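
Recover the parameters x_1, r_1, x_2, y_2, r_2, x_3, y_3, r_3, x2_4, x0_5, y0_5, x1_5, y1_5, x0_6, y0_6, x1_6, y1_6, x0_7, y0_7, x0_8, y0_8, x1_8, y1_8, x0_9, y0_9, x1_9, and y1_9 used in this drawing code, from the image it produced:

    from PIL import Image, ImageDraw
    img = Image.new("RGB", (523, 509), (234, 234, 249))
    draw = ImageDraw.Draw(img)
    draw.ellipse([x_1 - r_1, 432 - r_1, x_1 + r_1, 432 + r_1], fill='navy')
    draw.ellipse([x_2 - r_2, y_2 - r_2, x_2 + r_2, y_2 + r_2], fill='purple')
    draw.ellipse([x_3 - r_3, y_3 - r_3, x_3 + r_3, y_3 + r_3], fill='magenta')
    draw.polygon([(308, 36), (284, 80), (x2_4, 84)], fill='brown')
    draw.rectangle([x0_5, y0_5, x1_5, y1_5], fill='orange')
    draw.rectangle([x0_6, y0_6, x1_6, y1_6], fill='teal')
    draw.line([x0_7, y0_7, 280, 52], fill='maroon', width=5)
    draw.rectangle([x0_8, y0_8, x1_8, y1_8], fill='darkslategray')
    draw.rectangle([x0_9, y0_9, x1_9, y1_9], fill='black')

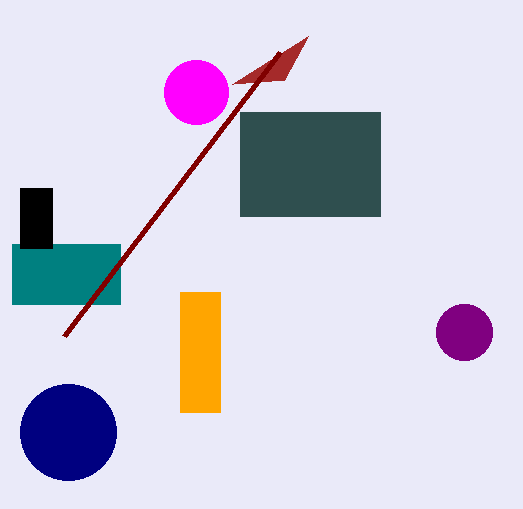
x_1 = 68, r_1 = 48, x_2 = 464, y_2 = 332, r_2 = 28, x_3 = 196, y_3 = 92, r_3 = 32, x2_4 = 232, x0_5 = 180, y0_5 = 292, x1_5 = 220, y1_5 = 412, x0_6 = 12, y0_6 = 244, x1_6 = 120, y1_6 = 304, x0_7 = 64, y0_7 = 336, x0_8 = 240, y0_8 = 112, x1_8 = 380, y1_8 = 216, x0_9 = 20, y0_9 = 188, x1_9 = 52, y1_9 = 248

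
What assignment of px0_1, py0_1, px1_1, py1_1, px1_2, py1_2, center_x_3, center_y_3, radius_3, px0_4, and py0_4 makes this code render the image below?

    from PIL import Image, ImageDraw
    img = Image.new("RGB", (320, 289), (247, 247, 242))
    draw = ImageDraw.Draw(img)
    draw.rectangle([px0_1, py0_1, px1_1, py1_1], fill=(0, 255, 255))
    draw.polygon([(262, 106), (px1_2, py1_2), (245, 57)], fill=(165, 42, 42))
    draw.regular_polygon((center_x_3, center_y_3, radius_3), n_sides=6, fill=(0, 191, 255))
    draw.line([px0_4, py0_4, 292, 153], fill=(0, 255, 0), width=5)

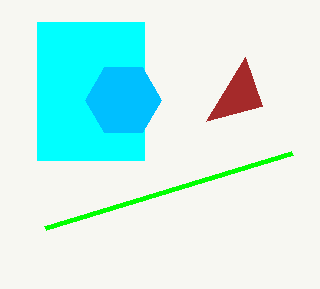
px0_1 = 37; py0_1 = 22; px1_1 = 144; py1_1 = 160; px1_2 = 206; py1_2 = 121; center_x_3 = 123; center_y_3 = 100; radius_3 = 38; px0_4 = 45; py0_4 = 228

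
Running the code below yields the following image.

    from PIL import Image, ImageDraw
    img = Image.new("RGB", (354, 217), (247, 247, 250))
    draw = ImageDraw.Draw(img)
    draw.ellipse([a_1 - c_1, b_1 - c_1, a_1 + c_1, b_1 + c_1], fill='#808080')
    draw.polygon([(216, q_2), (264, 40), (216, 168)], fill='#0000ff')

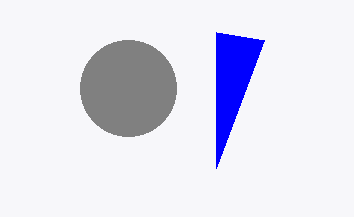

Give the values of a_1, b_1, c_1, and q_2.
a_1 = 128; b_1 = 88; c_1 = 48; q_2 = 32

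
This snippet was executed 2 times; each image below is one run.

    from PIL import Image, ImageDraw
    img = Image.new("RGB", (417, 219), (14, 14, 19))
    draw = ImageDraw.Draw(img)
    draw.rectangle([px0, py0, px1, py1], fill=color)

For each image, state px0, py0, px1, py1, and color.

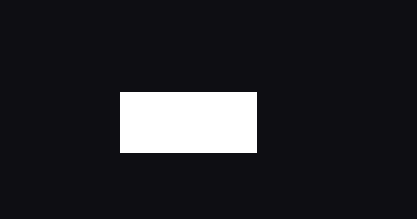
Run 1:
px0 = 120, py0 = 92, px1 = 256, py1 = 152, color = 'white'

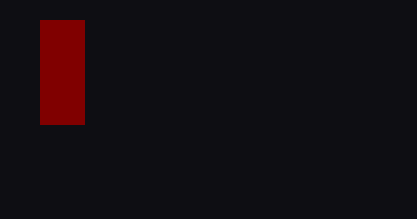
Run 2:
px0 = 40
py0 = 20
px1 = 84
py1 = 124
color = 'maroon'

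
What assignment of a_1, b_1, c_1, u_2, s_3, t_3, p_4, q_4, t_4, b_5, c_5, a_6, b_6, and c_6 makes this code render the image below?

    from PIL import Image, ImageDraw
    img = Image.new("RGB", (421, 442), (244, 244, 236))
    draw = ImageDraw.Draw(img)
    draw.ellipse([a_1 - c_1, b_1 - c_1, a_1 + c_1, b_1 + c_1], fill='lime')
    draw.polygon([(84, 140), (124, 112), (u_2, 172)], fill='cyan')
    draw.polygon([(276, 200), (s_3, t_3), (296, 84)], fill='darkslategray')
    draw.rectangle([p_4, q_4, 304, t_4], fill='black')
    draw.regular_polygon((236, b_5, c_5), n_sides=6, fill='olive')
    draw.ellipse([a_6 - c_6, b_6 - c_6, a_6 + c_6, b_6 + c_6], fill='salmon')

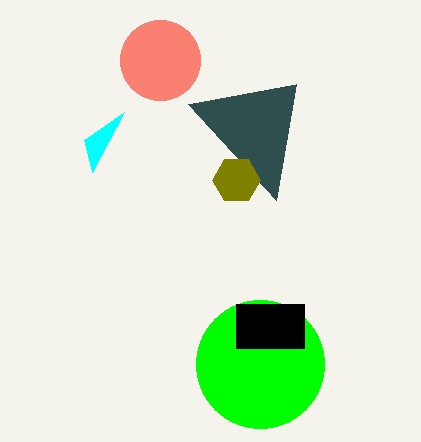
a_1 = 260; b_1 = 364; c_1 = 64; u_2 = 92; s_3 = 188; t_3 = 104; p_4 = 236; q_4 = 304; t_4 = 348; b_5 = 180; c_5 = 24; a_6 = 160; b_6 = 60; c_6 = 40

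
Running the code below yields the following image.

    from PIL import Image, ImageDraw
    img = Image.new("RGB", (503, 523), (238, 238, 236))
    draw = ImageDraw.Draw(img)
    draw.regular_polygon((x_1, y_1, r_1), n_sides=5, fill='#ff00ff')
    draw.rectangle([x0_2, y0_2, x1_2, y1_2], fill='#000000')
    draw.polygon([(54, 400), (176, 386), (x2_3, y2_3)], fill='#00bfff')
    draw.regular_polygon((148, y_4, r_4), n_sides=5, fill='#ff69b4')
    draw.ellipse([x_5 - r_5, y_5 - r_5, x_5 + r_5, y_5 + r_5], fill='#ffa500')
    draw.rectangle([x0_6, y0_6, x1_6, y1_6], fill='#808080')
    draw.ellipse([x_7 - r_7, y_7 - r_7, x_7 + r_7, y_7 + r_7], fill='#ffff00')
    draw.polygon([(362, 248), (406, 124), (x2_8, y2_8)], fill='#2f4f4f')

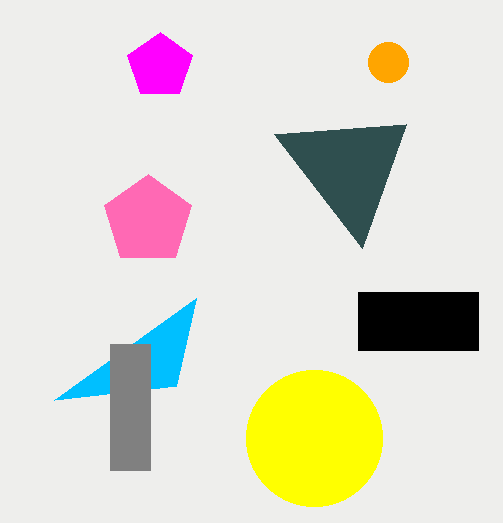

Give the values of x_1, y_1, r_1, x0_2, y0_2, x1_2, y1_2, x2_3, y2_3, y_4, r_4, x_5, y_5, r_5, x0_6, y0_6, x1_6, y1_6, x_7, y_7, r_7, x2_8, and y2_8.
x_1 = 160; y_1 = 66; r_1 = 34; x0_2 = 358; y0_2 = 292; x1_2 = 478; y1_2 = 350; x2_3 = 196; y2_3 = 298; y_4 = 220; r_4 = 46; x_5 = 388; y_5 = 62; r_5 = 20; x0_6 = 110; y0_6 = 344; x1_6 = 150; y1_6 = 470; x_7 = 314; y_7 = 438; r_7 = 68; x2_8 = 274; y2_8 = 134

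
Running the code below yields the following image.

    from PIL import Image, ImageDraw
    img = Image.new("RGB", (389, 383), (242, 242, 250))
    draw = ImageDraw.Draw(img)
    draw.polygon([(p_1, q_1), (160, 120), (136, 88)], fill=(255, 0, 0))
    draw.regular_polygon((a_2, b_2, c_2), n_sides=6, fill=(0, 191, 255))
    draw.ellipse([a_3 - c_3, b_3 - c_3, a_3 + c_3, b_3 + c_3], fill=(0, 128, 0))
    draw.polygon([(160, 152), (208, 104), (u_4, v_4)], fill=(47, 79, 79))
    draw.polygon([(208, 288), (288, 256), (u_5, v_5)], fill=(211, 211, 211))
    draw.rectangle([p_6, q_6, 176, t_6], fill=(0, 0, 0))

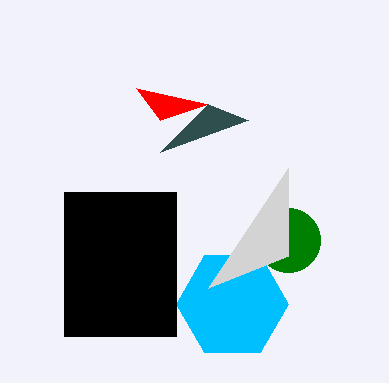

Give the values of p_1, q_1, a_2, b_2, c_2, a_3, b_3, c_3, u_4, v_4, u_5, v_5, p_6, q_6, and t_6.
p_1 = 208; q_1 = 104; a_2 = 232; b_2 = 304; c_2 = 56; a_3 = 288; b_3 = 240; c_3 = 32; u_4 = 248; v_4 = 120; u_5 = 288; v_5 = 168; p_6 = 64; q_6 = 192; t_6 = 336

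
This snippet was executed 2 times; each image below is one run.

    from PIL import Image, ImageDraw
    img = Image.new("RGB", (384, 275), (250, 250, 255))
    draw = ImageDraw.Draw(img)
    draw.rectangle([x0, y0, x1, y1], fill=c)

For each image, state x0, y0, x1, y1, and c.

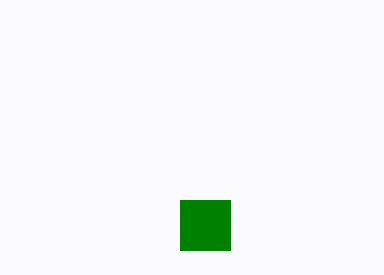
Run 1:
x0 = 180; y0 = 200; x1 = 230; y1 = 250; c = 'green'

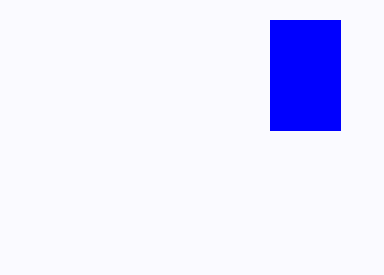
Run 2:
x0 = 270
y0 = 20
x1 = 340
y1 = 130
c = 'blue'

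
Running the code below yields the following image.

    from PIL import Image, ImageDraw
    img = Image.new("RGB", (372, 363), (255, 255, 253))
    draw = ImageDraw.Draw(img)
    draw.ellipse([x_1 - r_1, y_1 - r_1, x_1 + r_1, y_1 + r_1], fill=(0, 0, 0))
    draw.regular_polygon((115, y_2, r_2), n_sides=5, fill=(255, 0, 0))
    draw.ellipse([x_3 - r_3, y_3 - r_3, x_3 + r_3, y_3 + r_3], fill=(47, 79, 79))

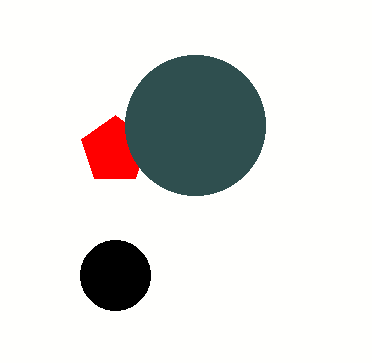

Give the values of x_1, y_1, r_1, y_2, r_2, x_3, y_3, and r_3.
x_1 = 115; y_1 = 275; r_1 = 35; y_2 = 150; r_2 = 35; x_3 = 195; y_3 = 125; r_3 = 70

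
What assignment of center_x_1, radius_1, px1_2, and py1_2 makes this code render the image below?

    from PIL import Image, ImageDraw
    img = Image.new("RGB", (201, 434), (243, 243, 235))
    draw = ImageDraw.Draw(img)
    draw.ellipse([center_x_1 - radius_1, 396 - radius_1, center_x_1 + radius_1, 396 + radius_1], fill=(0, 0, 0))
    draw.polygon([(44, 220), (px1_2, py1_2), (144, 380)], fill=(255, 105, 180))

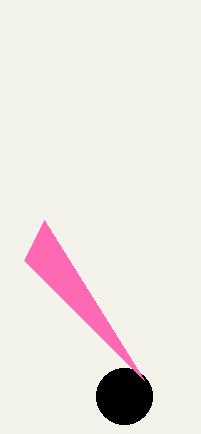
center_x_1 = 124, radius_1 = 28, px1_2 = 24, py1_2 = 260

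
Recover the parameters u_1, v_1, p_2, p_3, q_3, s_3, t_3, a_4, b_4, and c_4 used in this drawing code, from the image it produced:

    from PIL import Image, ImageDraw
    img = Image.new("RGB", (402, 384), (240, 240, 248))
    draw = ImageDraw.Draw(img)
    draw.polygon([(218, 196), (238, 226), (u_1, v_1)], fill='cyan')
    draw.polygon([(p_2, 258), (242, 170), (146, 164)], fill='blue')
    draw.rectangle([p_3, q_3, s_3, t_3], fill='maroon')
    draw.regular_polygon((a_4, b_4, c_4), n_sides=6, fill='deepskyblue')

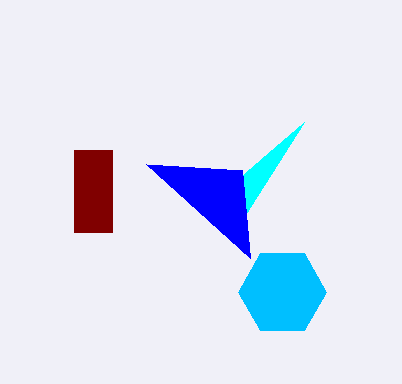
u_1 = 304; v_1 = 122; p_2 = 250; p_3 = 74; q_3 = 150; s_3 = 112; t_3 = 232; a_4 = 282; b_4 = 292; c_4 = 44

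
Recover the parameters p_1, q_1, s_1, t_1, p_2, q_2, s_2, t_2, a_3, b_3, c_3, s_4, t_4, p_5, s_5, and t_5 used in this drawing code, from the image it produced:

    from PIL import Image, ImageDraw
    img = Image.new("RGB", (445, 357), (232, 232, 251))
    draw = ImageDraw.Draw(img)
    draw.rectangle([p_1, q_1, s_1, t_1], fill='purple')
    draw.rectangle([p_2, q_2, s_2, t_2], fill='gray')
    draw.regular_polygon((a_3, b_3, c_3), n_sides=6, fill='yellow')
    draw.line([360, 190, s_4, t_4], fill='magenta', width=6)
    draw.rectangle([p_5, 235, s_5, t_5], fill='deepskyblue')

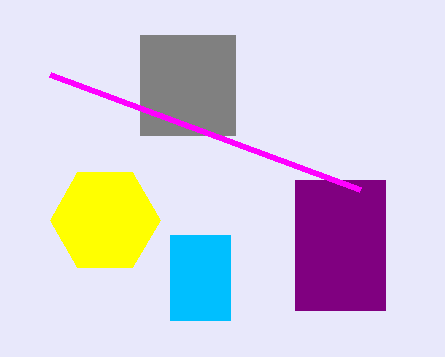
p_1 = 295
q_1 = 180
s_1 = 385
t_1 = 310
p_2 = 140
q_2 = 35
s_2 = 235
t_2 = 135
a_3 = 105
b_3 = 220
c_3 = 55
s_4 = 50
t_4 = 75
p_5 = 170
s_5 = 230
t_5 = 320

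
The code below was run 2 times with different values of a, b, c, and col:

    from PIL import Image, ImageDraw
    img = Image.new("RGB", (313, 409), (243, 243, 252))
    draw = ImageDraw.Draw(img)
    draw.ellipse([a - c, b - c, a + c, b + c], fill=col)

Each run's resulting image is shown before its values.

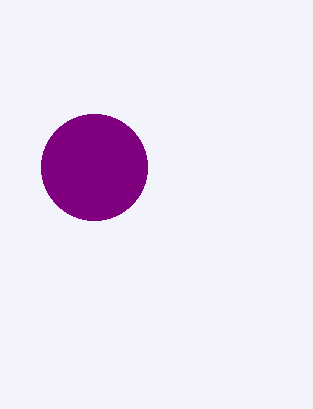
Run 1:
a = 94; b = 167; c = 53; col = 'purple'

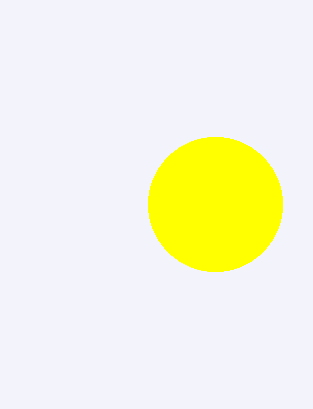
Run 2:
a = 215; b = 204; c = 67; col = 'yellow'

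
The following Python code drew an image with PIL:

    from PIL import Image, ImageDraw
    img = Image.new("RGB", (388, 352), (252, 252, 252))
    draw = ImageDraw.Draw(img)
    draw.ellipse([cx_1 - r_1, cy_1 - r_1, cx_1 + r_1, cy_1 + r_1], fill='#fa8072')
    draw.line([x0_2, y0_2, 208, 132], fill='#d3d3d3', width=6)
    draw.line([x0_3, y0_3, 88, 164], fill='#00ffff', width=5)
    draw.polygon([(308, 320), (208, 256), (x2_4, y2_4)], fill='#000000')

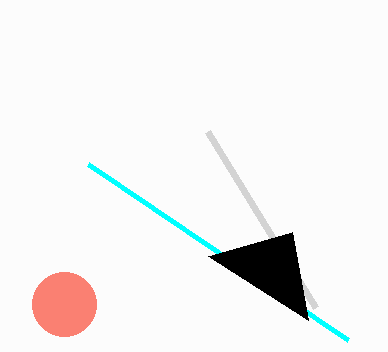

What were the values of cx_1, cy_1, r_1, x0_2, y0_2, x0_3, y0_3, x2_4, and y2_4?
cx_1 = 64; cy_1 = 304; r_1 = 32; x0_2 = 316; y0_2 = 308; x0_3 = 348; y0_3 = 340; x2_4 = 292; y2_4 = 232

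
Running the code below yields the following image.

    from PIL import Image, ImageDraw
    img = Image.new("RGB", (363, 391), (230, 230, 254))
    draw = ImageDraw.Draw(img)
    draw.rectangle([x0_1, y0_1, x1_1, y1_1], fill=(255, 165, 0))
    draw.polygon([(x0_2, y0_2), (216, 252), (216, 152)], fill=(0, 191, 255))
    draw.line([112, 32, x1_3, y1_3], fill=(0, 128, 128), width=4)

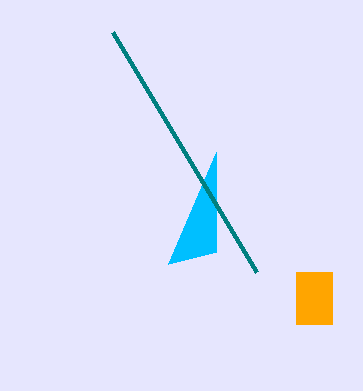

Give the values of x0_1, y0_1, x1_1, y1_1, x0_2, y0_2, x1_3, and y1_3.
x0_1 = 296, y0_1 = 272, x1_1 = 332, y1_1 = 324, x0_2 = 168, y0_2 = 264, x1_3 = 256, y1_3 = 272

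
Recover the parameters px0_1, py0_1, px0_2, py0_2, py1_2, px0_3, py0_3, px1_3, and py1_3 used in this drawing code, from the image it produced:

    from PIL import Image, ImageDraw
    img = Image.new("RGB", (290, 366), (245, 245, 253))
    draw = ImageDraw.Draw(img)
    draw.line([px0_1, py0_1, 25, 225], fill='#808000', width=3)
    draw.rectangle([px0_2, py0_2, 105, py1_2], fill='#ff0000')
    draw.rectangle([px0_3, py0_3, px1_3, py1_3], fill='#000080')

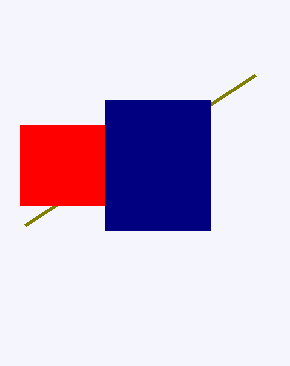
px0_1 = 255; py0_1 = 75; px0_2 = 20; py0_2 = 125; py1_2 = 205; px0_3 = 105; py0_3 = 100; px1_3 = 210; py1_3 = 230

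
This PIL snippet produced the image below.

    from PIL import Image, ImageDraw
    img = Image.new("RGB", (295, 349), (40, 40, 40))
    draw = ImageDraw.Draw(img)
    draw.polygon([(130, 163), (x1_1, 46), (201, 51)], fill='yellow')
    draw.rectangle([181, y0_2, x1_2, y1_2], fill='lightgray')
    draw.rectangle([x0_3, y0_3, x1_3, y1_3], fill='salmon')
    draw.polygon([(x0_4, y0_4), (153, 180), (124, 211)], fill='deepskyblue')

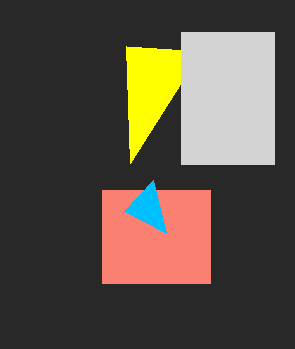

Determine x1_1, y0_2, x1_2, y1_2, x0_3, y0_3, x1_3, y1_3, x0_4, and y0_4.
x1_1 = 126; y0_2 = 32; x1_2 = 274; y1_2 = 164; x0_3 = 102; y0_3 = 190; x1_3 = 210; y1_3 = 283; x0_4 = 166; y0_4 = 233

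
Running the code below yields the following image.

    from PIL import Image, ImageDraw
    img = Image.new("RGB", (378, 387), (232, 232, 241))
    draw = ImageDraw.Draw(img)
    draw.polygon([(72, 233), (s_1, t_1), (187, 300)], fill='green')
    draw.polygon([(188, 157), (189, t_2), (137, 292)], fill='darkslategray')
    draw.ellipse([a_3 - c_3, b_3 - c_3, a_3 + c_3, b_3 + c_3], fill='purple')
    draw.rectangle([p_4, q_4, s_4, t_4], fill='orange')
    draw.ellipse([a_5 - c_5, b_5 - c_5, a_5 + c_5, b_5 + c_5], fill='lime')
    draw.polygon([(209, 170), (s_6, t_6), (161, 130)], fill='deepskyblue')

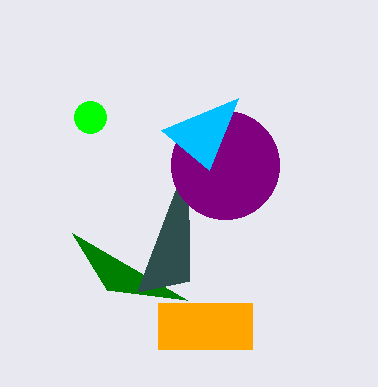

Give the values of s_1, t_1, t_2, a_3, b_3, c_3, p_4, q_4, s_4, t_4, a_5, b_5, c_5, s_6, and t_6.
s_1 = 107, t_1 = 290, t_2 = 281, a_3 = 225, b_3 = 165, c_3 = 54, p_4 = 158, q_4 = 303, s_4 = 252, t_4 = 349, a_5 = 90, b_5 = 117, c_5 = 16, s_6 = 238, t_6 = 98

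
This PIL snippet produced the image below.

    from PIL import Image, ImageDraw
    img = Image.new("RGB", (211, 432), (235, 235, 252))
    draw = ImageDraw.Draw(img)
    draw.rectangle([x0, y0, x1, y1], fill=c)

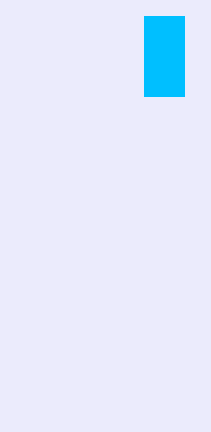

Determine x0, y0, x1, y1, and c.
x0 = 144
y0 = 16
x1 = 184
y1 = 96
c = 'deepskyblue'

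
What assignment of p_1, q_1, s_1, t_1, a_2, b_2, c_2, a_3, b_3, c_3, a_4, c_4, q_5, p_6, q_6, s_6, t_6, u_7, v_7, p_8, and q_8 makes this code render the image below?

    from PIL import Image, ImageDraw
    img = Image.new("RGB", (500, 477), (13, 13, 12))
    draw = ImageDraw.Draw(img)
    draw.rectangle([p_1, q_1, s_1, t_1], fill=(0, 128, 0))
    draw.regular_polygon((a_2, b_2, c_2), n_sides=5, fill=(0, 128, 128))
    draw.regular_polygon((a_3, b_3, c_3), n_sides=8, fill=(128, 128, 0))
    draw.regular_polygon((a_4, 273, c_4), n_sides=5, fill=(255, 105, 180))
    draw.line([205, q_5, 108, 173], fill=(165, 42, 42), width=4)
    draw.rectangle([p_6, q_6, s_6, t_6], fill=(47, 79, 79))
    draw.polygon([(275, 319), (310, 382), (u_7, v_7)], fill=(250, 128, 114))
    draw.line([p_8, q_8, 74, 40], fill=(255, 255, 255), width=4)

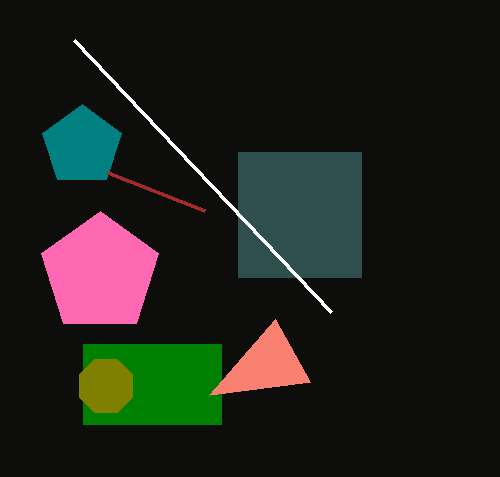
p_1 = 83
q_1 = 344
s_1 = 221
t_1 = 424
a_2 = 82
b_2 = 146
c_2 = 42
a_3 = 106
b_3 = 386
c_3 = 29
a_4 = 100
c_4 = 62
q_5 = 211
p_6 = 238
q_6 = 152
s_6 = 361
t_6 = 277
u_7 = 209
v_7 = 395
p_8 = 331
q_8 = 312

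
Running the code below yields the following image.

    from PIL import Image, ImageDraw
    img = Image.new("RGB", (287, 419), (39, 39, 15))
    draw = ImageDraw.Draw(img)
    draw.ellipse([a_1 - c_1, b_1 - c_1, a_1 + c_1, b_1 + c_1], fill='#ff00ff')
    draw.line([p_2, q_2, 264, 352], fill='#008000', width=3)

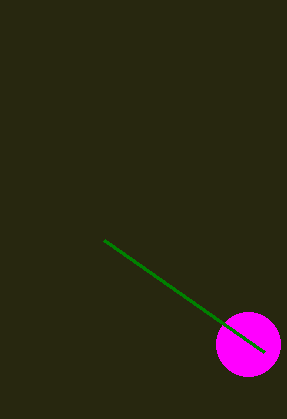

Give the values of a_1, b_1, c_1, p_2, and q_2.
a_1 = 248
b_1 = 344
c_1 = 32
p_2 = 104
q_2 = 240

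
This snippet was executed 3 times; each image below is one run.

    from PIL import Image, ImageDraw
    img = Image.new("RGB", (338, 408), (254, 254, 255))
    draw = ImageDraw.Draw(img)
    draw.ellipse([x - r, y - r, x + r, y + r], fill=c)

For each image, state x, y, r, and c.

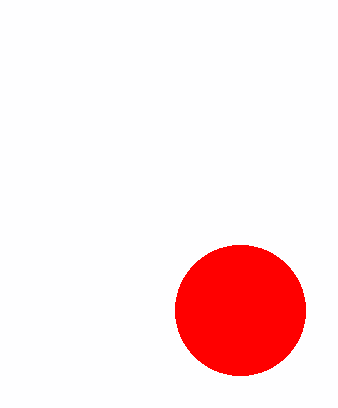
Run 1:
x = 240, y = 310, r = 65, c = 'red'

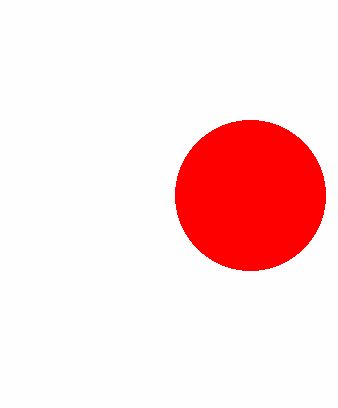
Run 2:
x = 250, y = 195, r = 75, c = 'red'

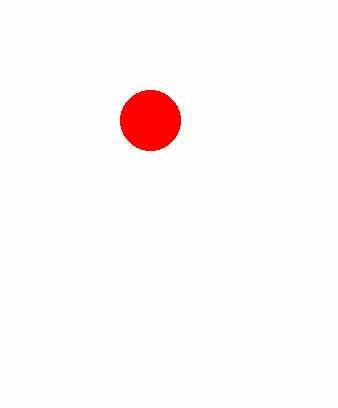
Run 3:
x = 150, y = 120, r = 30, c = 'red'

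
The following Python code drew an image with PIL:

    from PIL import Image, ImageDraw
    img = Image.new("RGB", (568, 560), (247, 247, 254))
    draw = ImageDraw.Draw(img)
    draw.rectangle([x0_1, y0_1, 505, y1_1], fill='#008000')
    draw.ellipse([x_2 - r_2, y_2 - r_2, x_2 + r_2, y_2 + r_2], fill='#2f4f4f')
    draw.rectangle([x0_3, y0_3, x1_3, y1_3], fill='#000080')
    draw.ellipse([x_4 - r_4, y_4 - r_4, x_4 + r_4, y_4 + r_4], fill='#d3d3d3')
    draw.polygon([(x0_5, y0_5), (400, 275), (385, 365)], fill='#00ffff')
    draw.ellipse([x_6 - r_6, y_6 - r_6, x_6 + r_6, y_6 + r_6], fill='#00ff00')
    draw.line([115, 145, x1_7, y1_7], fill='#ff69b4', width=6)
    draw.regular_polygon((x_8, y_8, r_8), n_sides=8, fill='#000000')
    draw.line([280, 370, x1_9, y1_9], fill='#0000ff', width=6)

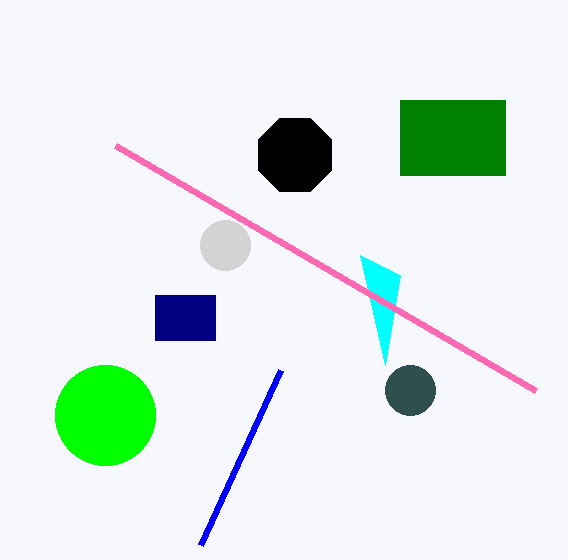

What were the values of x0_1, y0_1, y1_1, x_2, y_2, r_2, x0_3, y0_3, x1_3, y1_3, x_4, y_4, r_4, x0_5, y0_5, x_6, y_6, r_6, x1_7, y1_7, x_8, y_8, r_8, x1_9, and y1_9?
x0_1 = 400; y0_1 = 100; y1_1 = 175; x_2 = 410; y_2 = 390; r_2 = 25; x0_3 = 155; y0_3 = 295; x1_3 = 215; y1_3 = 340; x_4 = 225; y_4 = 245; r_4 = 25; x0_5 = 360; y0_5 = 255; x_6 = 105; y_6 = 415; r_6 = 50; x1_7 = 535; y1_7 = 390; x_8 = 295; y_8 = 155; r_8 = 40; x1_9 = 200; y1_9 = 545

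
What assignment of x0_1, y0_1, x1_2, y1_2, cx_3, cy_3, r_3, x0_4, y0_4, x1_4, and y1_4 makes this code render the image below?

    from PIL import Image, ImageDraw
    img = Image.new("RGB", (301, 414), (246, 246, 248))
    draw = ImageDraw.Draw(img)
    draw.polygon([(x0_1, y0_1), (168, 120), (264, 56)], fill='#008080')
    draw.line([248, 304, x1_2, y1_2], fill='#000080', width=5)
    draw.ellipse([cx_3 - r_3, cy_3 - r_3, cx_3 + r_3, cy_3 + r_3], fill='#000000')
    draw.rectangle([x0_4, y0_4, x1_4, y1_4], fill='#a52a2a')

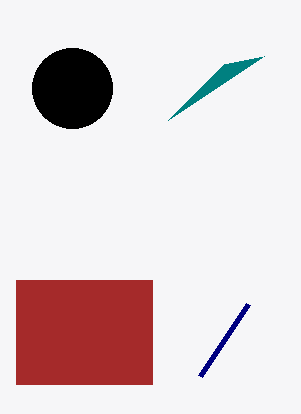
x0_1 = 224; y0_1 = 64; x1_2 = 200; y1_2 = 376; cx_3 = 72; cy_3 = 88; r_3 = 40; x0_4 = 16; y0_4 = 280; x1_4 = 152; y1_4 = 384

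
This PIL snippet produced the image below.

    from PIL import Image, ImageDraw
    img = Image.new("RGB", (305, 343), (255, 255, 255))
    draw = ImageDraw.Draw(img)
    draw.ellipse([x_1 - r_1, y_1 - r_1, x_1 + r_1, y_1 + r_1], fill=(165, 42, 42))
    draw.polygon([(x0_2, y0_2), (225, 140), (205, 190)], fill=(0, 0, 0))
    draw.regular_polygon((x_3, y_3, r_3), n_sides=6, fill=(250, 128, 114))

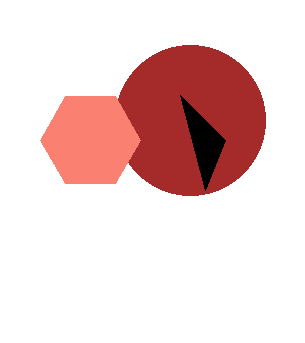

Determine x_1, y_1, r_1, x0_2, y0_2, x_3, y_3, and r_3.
x_1 = 190; y_1 = 120; r_1 = 75; x0_2 = 180; y0_2 = 95; x_3 = 90; y_3 = 140; r_3 = 50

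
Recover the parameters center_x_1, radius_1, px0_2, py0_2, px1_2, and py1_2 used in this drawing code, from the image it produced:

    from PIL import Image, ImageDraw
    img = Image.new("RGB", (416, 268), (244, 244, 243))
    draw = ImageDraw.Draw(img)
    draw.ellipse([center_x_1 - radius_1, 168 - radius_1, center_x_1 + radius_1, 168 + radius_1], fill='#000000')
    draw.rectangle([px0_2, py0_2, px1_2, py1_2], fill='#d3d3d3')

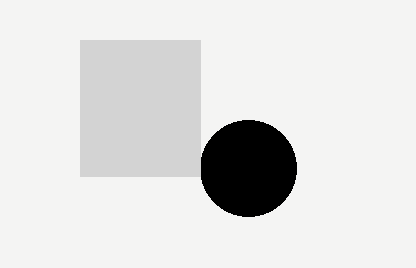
center_x_1 = 248
radius_1 = 48
px0_2 = 80
py0_2 = 40
px1_2 = 200
py1_2 = 176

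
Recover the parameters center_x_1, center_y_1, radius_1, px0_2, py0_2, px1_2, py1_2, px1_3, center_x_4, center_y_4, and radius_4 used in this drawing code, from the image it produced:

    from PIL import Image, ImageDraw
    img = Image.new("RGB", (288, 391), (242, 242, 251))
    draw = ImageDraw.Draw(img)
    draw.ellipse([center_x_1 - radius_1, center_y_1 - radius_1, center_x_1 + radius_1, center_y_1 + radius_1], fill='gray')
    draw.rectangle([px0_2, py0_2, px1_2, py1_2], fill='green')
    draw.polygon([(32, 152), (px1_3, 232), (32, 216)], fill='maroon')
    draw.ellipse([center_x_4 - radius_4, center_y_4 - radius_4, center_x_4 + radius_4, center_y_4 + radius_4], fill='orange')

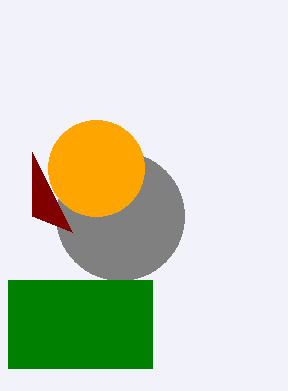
center_x_1 = 120; center_y_1 = 216; radius_1 = 64; px0_2 = 8; py0_2 = 280; px1_2 = 152; py1_2 = 368; px1_3 = 72; center_x_4 = 96; center_y_4 = 168; radius_4 = 48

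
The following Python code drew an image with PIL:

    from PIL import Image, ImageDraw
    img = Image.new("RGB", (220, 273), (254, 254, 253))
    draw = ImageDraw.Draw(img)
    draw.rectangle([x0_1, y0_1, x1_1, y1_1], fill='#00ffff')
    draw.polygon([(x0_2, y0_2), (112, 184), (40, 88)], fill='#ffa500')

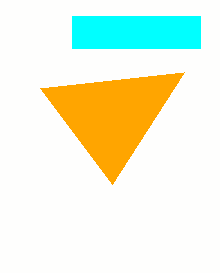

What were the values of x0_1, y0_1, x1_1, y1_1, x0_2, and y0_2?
x0_1 = 72
y0_1 = 16
x1_1 = 200
y1_1 = 48
x0_2 = 184
y0_2 = 72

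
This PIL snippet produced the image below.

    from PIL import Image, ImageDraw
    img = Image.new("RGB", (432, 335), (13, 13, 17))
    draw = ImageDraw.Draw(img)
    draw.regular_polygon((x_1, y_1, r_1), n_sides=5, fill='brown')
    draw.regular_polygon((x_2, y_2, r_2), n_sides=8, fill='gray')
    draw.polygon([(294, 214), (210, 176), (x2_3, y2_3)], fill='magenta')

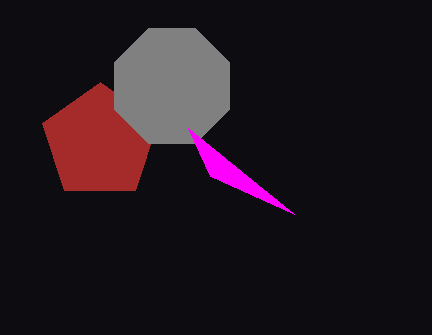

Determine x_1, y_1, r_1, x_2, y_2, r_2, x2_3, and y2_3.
x_1 = 100; y_1 = 142; r_1 = 60; x_2 = 172; y_2 = 86; r_2 = 62; x2_3 = 188; y2_3 = 128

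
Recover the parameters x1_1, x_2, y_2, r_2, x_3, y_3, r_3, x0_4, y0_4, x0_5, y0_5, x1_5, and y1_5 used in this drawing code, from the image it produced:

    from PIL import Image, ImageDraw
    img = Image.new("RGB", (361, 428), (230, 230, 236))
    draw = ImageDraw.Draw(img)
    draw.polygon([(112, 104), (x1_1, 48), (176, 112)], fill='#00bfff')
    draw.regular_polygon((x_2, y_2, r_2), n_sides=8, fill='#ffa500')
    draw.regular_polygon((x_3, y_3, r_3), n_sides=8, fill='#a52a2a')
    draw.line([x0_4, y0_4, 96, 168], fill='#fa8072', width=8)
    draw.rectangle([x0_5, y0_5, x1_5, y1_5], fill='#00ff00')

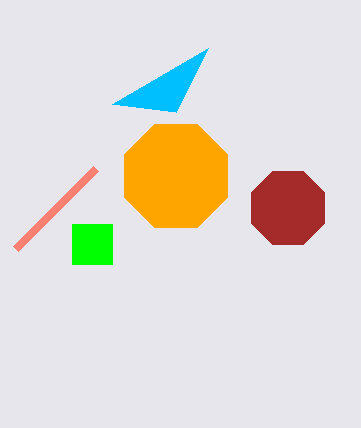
x1_1 = 208; x_2 = 176; y_2 = 176; r_2 = 56; x_3 = 288; y_3 = 208; r_3 = 40; x0_4 = 16; y0_4 = 248; x0_5 = 72; y0_5 = 224; x1_5 = 112; y1_5 = 264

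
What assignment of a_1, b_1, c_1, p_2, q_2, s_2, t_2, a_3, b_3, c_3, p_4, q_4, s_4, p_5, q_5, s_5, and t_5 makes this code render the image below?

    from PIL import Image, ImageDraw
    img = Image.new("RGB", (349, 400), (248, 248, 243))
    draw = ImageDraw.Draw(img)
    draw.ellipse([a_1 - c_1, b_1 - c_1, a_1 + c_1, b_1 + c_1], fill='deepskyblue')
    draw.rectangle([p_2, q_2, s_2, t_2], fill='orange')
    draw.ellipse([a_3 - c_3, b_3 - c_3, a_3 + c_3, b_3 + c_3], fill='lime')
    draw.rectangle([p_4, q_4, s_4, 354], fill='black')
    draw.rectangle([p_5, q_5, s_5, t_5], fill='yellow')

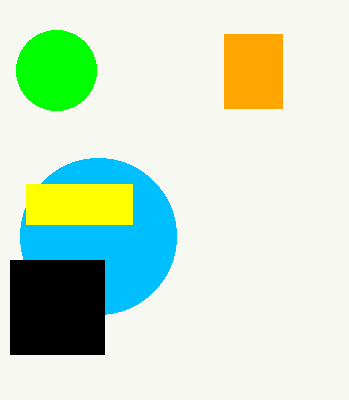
a_1 = 98; b_1 = 236; c_1 = 78; p_2 = 224; q_2 = 34; s_2 = 282; t_2 = 108; a_3 = 56; b_3 = 70; c_3 = 40; p_4 = 10; q_4 = 260; s_4 = 104; p_5 = 26; q_5 = 184; s_5 = 132; t_5 = 224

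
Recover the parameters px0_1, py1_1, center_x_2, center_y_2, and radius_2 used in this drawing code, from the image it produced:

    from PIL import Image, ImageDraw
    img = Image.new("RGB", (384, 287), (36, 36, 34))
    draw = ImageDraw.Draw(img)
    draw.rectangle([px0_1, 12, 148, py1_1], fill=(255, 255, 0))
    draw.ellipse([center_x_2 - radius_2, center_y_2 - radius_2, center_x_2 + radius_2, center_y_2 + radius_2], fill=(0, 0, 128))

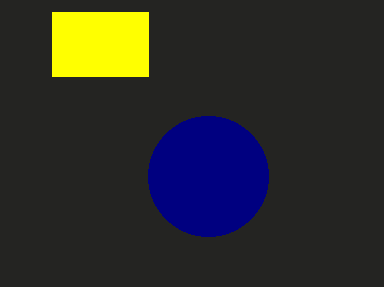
px0_1 = 52
py1_1 = 76
center_x_2 = 208
center_y_2 = 176
radius_2 = 60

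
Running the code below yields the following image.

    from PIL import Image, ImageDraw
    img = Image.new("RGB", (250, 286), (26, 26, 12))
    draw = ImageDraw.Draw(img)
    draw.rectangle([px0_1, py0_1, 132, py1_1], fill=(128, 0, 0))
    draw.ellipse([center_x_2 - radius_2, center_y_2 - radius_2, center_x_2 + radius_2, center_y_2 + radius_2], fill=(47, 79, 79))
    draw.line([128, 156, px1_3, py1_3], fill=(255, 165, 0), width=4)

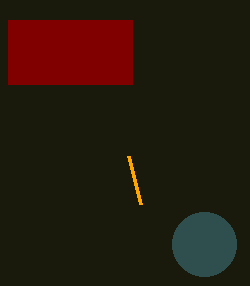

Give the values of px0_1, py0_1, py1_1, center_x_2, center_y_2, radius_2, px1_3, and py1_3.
px0_1 = 8, py0_1 = 20, py1_1 = 84, center_x_2 = 204, center_y_2 = 244, radius_2 = 32, px1_3 = 140, py1_3 = 204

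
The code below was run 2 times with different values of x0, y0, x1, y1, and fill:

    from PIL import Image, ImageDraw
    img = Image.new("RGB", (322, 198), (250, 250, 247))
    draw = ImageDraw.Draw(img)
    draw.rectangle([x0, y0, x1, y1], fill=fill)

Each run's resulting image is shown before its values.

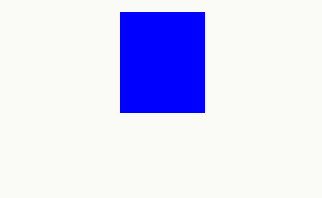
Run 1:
x0 = 120
y0 = 12
x1 = 204
y1 = 112
fill = 'blue'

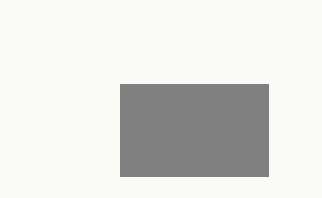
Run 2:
x0 = 120
y0 = 84
x1 = 268
y1 = 176
fill = 'gray'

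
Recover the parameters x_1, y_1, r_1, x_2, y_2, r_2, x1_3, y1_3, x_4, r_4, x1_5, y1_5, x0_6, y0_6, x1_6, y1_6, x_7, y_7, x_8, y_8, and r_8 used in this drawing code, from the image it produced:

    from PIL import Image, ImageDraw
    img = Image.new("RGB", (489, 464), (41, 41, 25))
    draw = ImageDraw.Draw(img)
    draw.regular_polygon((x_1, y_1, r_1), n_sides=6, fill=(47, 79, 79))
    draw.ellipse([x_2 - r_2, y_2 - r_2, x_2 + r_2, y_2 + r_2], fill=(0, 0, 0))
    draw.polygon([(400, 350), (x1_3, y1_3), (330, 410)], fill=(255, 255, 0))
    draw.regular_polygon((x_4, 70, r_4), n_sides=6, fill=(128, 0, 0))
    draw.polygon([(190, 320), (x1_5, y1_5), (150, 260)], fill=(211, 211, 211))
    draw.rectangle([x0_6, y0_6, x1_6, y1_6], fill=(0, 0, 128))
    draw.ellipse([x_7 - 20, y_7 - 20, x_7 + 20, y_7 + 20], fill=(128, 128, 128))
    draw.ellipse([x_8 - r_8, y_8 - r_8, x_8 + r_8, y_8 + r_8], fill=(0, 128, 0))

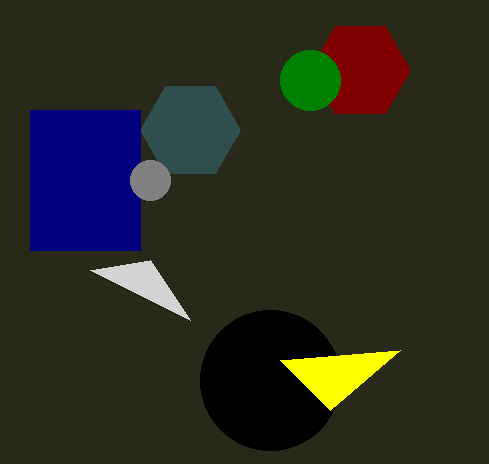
x_1 = 190; y_1 = 130; r_1 = 50; x_2 = 270; y_2 = 380; r_2 = 70; x1_3 = 280; y1_3 = 360; x_4 = 360; r_4 = 50; x1_5 = 90; y1_5 = 270; x0_6 = 30; y0_6 = 110; x1_6 = 140; y1_6 = 250; x_7 = 150; y_7 = 180; x_8 = 310; y_8 = 80; r_8 = 30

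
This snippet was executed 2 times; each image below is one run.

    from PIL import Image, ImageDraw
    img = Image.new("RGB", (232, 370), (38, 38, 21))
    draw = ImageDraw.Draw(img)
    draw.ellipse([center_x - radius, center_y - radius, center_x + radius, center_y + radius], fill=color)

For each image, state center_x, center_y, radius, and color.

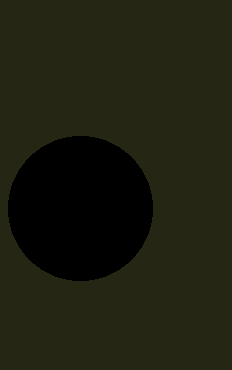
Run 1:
center_x = 80, center_y = 208, radius = 72, color = 'black'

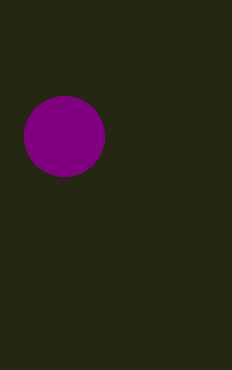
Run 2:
center_x = 64, center_y = 136, radius = 40, color = 'purple'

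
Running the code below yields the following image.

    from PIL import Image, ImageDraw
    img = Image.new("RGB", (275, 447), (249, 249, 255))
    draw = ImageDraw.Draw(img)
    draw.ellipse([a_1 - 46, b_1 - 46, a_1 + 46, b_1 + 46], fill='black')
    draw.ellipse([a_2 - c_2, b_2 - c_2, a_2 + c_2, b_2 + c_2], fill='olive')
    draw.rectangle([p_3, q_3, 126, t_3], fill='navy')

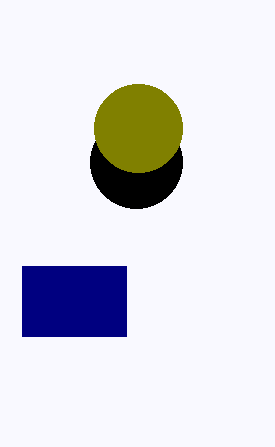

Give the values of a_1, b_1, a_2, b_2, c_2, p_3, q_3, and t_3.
a_1 = 136
b_1 = 162
a_2 = 138
b_2 = 128
c_2 = 44
p_3 = 22
q_3 = 266
t_3 = 336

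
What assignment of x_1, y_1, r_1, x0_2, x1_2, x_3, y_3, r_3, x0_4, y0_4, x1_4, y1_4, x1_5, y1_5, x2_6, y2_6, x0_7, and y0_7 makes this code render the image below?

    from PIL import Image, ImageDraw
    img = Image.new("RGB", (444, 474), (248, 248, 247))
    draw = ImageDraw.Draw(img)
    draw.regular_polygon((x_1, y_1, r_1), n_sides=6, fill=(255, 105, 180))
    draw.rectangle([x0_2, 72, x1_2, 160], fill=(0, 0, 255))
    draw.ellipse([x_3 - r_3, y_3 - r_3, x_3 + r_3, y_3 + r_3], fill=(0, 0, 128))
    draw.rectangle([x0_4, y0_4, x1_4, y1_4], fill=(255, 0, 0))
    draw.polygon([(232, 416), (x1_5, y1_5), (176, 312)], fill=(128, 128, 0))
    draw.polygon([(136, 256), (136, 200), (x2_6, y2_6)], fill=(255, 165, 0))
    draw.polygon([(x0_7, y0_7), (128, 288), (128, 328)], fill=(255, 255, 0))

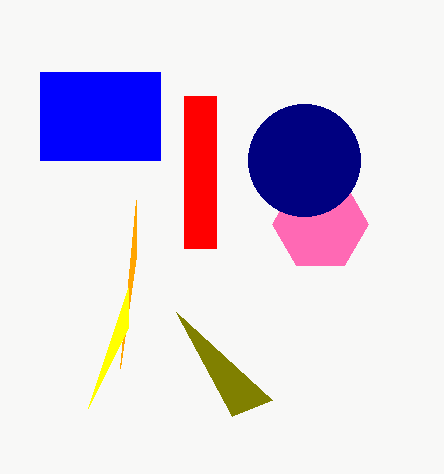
x_1 = 320, y_1 = 224, r_1 = 48, x0_2 = 40, x1_2 = 160, x_3 = 304, y_3 = 160, r_3 = 56, x0_4 = 184, y0_4 = 96, x1_4 = 216, y1_4 = 248, x1_5 = 272, y1_5 = 400, x2_6 = 120, y2_6 = 368, x0_7 = 88, y0_7 = 408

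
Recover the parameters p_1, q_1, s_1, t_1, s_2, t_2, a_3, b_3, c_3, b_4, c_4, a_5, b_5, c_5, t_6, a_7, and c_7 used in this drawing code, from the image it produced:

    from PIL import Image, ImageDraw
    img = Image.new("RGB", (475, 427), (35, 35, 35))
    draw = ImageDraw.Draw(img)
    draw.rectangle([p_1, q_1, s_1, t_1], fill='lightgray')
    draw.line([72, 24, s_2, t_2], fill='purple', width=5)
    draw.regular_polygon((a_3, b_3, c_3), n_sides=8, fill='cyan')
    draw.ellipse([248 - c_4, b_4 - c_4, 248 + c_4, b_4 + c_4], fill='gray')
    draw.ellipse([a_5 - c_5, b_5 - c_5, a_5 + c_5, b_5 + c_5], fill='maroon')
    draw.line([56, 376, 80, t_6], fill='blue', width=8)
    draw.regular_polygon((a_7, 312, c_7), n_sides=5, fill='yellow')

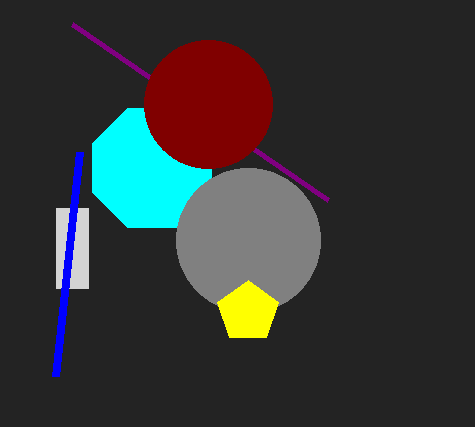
p_1 = 56, q_1 = 208, s_1 = 88, t_1 = 288, s_2 = 328, t_2 = 200, a_3 = 152, b_3 = 168, c_3 = 64, b_4 = 240, c_4 = 72, a_5 = 208, b_5 = 104, c_5 = 64, t_6 = 152, a_7 = 248, c_7 = 32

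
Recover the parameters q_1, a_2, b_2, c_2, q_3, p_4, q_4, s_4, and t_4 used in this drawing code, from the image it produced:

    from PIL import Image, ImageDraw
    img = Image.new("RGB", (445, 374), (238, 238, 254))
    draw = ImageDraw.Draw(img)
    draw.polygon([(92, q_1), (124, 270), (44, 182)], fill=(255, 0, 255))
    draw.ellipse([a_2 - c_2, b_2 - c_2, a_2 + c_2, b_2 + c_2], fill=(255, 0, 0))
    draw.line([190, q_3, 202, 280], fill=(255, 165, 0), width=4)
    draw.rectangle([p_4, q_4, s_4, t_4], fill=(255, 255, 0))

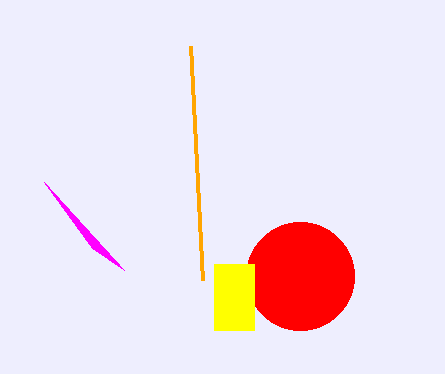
q_1 = 248; a_2 = 300; b_2 = 276; c_2 = 54; q_3 = 46; p_4 = 214; q_4 = 264; s_4 = 254; t_4 = 330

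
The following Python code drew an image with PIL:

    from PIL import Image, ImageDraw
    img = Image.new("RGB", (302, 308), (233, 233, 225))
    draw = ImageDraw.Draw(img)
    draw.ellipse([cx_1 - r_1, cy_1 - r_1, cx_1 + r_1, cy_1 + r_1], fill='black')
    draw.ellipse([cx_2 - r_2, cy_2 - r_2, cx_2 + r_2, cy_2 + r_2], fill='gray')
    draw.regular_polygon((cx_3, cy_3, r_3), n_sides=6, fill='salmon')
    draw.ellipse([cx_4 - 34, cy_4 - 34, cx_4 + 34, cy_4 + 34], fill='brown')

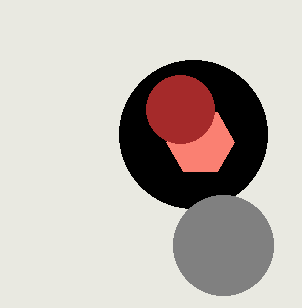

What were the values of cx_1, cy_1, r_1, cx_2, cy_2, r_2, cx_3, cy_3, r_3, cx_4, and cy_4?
cx_1 = 193; cy_1 = 134; r_1 = 74; cx_2 = 223; cy_2 = 245; r_2 = 50; cx_3 = 200; cy_3 = 142; r_3 = 34; cx_4 = 180; cy_4 = 109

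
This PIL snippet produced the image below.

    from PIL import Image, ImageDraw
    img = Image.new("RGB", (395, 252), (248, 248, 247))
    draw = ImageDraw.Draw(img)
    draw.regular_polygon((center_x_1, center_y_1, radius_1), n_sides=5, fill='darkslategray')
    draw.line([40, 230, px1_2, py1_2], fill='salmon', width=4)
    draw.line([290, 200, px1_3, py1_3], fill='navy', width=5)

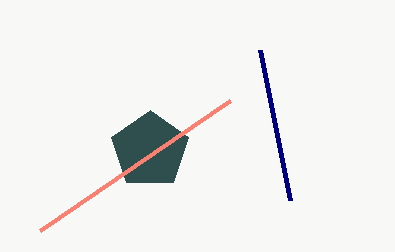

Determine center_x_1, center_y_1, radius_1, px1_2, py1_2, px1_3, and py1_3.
center_x_1 = 150, center_y_1 = 150, radius_1 = 40, px1_2 = 230, py1_2 = 100, px1_3 = 260, py1_3 = 50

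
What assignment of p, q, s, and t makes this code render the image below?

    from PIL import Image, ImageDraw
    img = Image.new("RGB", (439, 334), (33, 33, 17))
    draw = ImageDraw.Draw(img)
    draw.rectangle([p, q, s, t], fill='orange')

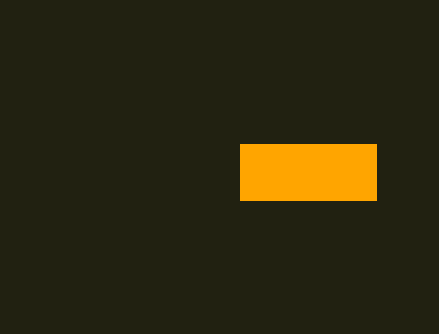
p = 240; q = 144; s = 376; t = 200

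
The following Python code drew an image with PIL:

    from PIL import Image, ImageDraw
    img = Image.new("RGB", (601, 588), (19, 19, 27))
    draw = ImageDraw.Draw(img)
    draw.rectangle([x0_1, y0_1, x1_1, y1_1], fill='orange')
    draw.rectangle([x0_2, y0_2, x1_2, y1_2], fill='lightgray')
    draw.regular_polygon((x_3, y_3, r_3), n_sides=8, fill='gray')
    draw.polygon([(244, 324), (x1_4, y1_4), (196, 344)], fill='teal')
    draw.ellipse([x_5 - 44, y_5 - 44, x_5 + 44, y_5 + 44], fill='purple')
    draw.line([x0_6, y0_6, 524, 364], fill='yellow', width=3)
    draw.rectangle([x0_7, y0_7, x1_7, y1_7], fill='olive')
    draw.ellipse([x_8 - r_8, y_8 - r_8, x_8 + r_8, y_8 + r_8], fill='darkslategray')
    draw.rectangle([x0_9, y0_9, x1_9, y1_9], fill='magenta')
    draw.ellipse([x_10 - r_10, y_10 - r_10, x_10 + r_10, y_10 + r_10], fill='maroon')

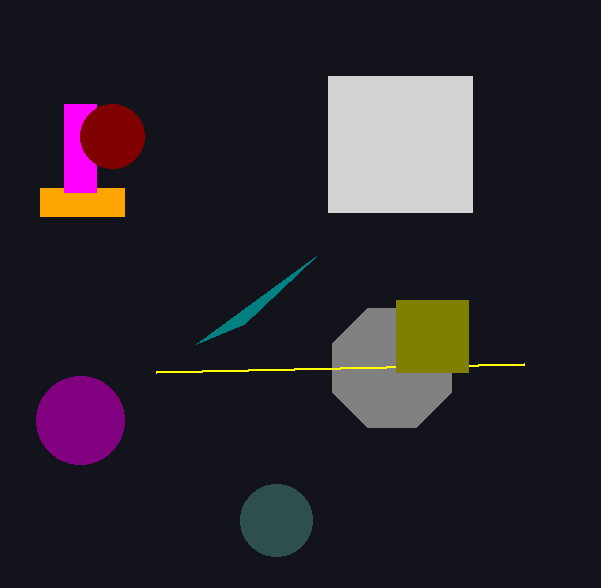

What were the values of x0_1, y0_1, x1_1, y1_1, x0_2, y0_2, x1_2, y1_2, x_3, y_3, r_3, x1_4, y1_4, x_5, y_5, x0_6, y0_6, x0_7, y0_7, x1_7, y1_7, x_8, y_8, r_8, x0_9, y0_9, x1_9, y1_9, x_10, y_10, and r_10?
x0_1 = 40
y0_1 = 188
x1_1 = 124
y1_1 = 216
x0_2 = 328
y0_2 = 76
x1_2 = 472
y1_2 = 212
x_3 = 392
y_3 = 368
r_3 = 64
x1_4 = 316
y1_4 = 256
x_5 = 80
y_5 = 420
x0_6 = 156
y0_6 = 372
x0_7 = 396
y0_7 = 300
x1_7 = 468
y1_7 = 372
x_8 = 276
y_8 = 520
r_8 = 36
x0_9 = 64
y0_9 = 104
x1_9 = 96
y1_9 = 192
x_10 = 112
y_10 = 136
r_10 = 32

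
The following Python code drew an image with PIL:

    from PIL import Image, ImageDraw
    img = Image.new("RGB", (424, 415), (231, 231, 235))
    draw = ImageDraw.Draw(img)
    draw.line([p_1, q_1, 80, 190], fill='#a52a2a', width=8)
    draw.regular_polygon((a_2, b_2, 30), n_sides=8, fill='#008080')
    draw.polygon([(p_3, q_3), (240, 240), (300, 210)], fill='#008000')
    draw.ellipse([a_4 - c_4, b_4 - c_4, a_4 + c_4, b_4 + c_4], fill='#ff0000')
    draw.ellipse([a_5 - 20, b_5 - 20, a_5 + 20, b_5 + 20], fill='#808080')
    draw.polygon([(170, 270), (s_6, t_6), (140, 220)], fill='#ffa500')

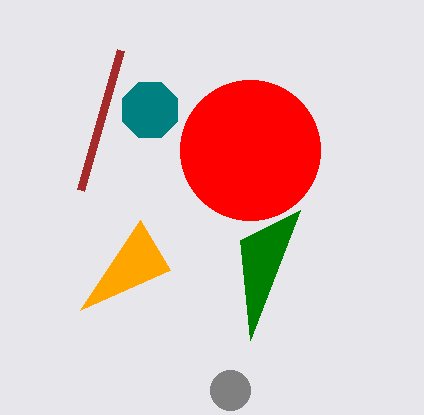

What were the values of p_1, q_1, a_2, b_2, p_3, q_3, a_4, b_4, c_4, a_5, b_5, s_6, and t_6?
p_1 = 120
q_1 = 50
a_2 = 150
b_2 = 110
p_3 = 250
q_3 = 340
a_4 = 250
b_4 = 150
c_4 = 70
a_5 = 230
b_5 = 390
s_6 = 80
t_6 = 310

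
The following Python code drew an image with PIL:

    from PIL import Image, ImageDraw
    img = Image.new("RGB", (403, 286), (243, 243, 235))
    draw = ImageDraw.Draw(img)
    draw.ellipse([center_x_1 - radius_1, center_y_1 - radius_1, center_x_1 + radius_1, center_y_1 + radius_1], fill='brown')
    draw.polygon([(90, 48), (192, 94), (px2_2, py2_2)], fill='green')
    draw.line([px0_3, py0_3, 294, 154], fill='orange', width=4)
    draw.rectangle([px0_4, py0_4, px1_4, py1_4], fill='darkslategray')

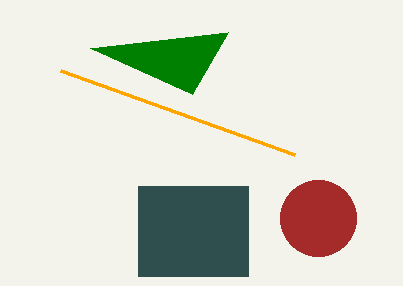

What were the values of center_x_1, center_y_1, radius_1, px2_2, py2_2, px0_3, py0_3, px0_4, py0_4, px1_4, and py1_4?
center_x_1 = 318
center_y_1 = 218
radius_1 = 38
px2_2 = 228
py2_2 = 32
px0_3 = 60
py0_3 = 70
px0_4 = 138
py0_4 = 186
px1_4 = 248
py1_4 = 276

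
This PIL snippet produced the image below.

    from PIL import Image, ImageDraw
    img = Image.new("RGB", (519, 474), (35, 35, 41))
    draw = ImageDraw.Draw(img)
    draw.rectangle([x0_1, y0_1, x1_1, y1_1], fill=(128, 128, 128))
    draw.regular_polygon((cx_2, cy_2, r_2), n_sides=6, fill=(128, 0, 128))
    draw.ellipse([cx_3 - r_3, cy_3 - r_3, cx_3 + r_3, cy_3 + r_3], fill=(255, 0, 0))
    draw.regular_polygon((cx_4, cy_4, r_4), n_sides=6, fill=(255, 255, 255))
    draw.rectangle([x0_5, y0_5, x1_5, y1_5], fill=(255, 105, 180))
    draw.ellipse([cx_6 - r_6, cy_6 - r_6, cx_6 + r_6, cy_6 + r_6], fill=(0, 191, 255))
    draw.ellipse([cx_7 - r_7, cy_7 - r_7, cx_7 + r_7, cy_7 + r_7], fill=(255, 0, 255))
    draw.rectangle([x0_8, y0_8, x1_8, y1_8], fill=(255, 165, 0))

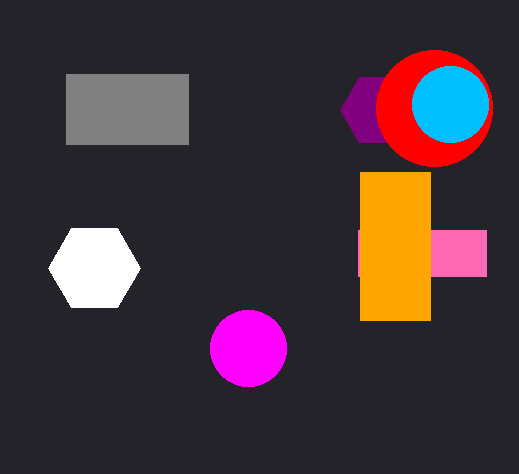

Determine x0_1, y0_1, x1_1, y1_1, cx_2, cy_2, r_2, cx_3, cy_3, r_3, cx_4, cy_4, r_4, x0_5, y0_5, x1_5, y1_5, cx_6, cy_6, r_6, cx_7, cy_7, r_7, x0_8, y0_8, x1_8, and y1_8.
x0_1 = 66, y0_1 = 74, x1_1 = 188, y1_1 = 144, cx_2 = 378, cy_2 = 110, r_2 = 38, cx_3 = 434, cy_3 = 108, r_3 = 58, cx_4 = 94, cy_4 = 268, r_4 = 46, x0_5 = 358, y0_5 = 230, x1_5 = 486, y1_5 = 276, cx_6 = 450, cy_6 = 104, r_6 = 38, cx_7 = 248, cy_7 = 348, r_7 = 38, x0_8 = 360, y0_8 = 172, x1_8 = 430, y1_8 = 320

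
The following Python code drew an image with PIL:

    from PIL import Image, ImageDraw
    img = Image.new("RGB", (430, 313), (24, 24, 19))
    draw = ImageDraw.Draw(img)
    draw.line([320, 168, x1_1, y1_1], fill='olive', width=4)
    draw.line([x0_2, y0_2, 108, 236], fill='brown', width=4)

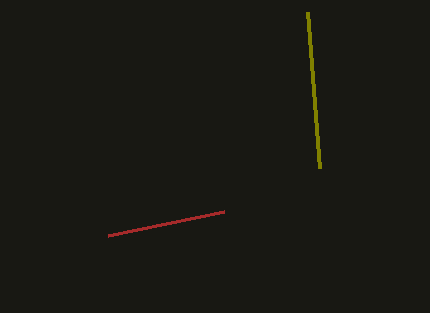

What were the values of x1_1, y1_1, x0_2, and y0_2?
x1_1 = 308, y1_1 = 12, x0_2 = 224, y0_2 = 212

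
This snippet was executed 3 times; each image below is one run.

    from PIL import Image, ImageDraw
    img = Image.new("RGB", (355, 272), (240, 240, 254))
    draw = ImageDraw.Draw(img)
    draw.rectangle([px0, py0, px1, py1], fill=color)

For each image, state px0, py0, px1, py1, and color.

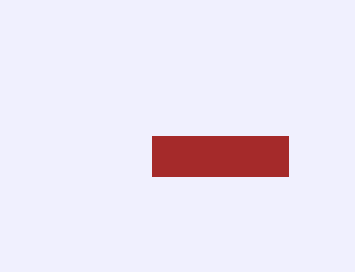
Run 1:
px0 = 152; py0 = 136; px1 = 288; py1 = 176; color = 'brown'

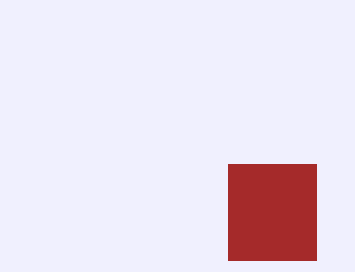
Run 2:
px0 = 228; py0 = 164; px1 = 316; py1 = 260; color = 'brown'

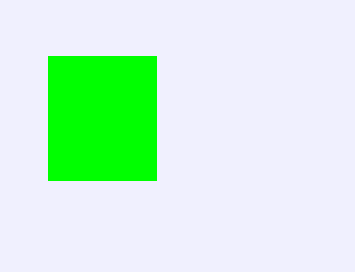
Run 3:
px0 = 48
py0 = 56
px1 = 156
py1 = 180
color = 'lime'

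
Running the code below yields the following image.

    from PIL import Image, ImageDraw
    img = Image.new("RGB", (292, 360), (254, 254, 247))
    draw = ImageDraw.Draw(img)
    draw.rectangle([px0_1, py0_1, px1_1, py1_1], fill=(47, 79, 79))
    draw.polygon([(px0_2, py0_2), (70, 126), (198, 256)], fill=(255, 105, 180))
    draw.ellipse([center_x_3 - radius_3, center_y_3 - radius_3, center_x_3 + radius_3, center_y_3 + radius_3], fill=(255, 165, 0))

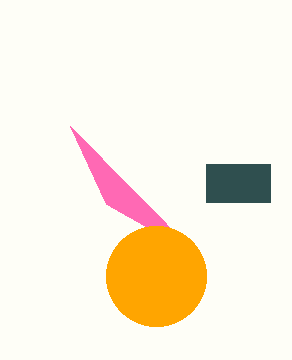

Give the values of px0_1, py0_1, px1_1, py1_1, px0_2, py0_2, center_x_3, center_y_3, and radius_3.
px0_1 = 206, py0_1 = 164, px1_1 = 270, py1_1 = 202, px0_2 = 106, py0_2 = 204, center_x_3 = 156, center_y_3 = 276, radius_3 = 50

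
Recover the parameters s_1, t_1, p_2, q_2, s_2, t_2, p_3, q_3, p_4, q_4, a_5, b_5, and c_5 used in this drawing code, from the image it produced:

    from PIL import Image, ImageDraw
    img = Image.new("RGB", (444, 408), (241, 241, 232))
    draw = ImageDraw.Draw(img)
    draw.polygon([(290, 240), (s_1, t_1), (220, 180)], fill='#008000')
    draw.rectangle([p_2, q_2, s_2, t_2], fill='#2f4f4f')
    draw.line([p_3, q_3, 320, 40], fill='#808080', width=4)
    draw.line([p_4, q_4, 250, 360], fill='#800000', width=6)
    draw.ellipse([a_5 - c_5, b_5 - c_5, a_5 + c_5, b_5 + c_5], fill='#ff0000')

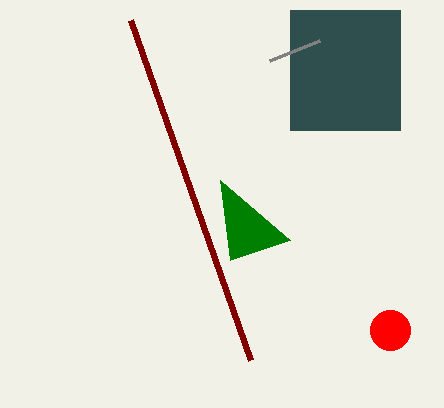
s_1 = 230, t_1 = 260, p_2 = 290, q_2 = 10, s_2 = 400, t_2 = 130, p_3 = 270, q_3 = 60, p_4 = 130, q_4 = 20, a_5 = 390, b_5 = 330, c_5 = 20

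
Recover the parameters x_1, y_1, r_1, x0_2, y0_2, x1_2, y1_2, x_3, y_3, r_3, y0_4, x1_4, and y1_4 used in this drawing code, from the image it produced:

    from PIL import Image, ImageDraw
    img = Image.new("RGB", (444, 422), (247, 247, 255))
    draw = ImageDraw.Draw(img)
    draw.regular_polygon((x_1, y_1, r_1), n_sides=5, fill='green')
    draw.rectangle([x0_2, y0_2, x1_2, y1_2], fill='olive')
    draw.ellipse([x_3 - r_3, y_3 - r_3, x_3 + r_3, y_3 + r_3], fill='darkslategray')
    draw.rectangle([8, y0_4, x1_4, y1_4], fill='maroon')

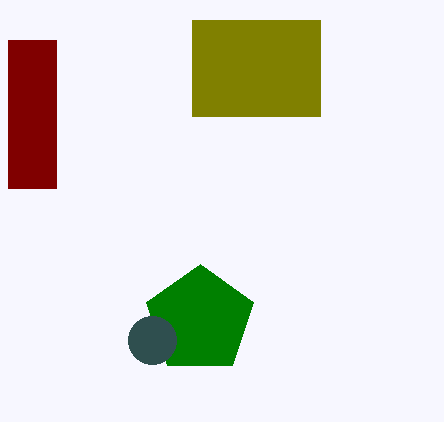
x_1 = 200, y_1 = 320, r_1 = 56, x0_2 = 192, y0_2 = 20, x1_2 = 320, y1_2 = 116, x_3 = 152, y_3 = 340, r_3 = 24, y0_4 = 40, x1_4 = 56, y1_4 = 188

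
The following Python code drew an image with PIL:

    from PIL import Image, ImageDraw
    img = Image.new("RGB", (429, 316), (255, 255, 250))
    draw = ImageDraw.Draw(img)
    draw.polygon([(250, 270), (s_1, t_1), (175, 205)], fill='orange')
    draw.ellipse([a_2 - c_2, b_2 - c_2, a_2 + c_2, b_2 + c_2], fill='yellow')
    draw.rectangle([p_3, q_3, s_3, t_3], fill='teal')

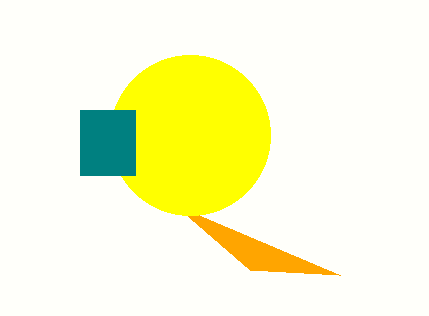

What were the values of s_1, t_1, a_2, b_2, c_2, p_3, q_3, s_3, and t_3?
s_1 = 340; t_1 = 275; a_2 = 190; b_2 = 135; c_2 = 80; p_3 = 80; q_3 = 110; s_3 = 135; t_3 = 175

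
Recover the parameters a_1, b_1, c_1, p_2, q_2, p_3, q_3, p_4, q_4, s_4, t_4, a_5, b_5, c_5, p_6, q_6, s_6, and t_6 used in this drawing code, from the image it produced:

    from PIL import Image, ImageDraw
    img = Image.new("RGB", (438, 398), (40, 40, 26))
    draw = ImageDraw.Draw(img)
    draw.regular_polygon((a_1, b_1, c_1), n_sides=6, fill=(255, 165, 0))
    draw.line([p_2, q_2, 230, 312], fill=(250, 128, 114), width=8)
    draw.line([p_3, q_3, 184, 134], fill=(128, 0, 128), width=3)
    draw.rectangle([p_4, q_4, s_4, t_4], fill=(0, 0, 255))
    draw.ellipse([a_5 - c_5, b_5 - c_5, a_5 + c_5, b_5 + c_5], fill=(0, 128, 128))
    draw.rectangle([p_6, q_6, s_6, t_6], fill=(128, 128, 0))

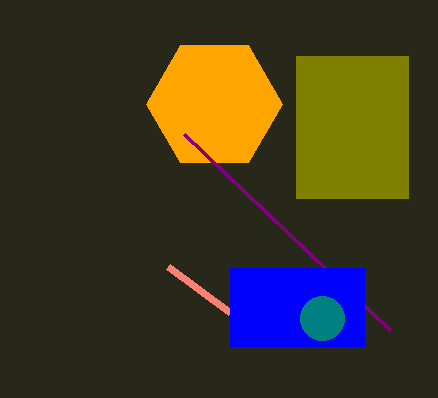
a_1 = 214; b_1 = 104; c_1 = 68; p_2 = 168; q_2 = 266; p_3 = 390; q_3 = 330; p_4 = 230; q_4 = 268; s_4 = 364; t_4 = 346; a_5 = 322; b_5 = 318; c_5 = 22; p_6 = 296; q_6 = 56; s_6 = 408; t_6 = 198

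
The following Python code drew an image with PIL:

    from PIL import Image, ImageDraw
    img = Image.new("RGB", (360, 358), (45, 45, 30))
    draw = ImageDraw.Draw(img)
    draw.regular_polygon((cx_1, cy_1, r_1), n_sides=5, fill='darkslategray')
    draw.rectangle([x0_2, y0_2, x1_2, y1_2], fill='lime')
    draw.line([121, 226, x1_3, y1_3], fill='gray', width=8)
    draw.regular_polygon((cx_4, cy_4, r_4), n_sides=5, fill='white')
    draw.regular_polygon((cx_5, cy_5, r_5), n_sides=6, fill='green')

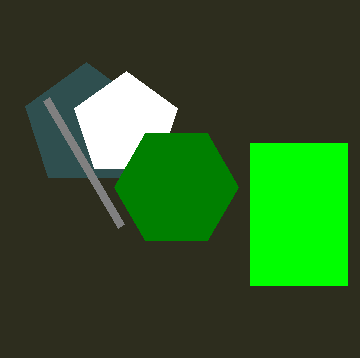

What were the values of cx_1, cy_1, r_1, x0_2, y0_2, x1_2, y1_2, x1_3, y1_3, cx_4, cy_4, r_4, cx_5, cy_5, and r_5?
cx_1 = 86, cy_1 = 126, r_1 = 64, x0_2 = 250, y0_2 = 143, x1_2 = 347, y1_2 = 285, x1_3 = 46, y1_3 = 99, cx_4 = 126, cy_4 = 125, r_4 = 54, cx_5 = 176, cy_5 = 187, r_5 = 62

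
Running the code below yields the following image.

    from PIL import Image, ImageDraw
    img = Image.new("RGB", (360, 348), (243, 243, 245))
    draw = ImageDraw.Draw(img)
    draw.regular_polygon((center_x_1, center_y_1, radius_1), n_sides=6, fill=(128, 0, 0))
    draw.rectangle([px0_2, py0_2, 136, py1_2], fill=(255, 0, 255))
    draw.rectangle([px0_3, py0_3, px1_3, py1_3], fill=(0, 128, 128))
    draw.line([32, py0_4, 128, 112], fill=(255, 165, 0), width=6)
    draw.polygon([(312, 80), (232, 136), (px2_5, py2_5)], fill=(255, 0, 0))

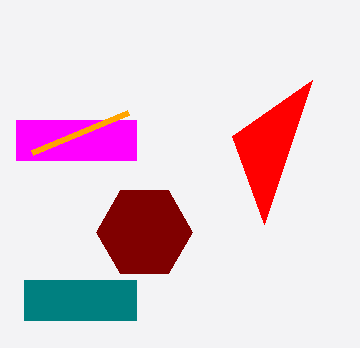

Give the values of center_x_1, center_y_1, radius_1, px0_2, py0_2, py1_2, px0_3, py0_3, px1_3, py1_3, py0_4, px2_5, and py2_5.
center_x_1 = 144; center_y_1 = 232; radius_1 = 48; px0_2 = 16; py0_2 = 120; py1_2 = 160; px0_3 = 24; py0_3 = 280; px1_3 = 136; py1_3 = 320; py0_4 = 152; px2_5 = 264; py2_5 = 224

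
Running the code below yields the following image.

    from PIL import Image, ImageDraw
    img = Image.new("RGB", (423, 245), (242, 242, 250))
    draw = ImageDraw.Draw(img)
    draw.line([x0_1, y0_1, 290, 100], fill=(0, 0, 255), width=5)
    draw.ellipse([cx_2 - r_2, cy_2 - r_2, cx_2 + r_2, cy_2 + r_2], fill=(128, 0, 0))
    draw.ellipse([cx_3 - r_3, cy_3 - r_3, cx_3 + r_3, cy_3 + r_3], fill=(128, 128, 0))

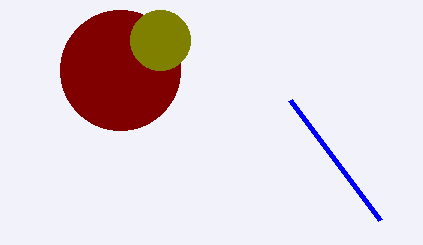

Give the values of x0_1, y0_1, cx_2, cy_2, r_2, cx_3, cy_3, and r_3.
x0_1 = 380, y0_1 = 220, cx_2 = 120, cy_2 = 70, r_2 = 60, cx_3 = 160, cy_3 = 40, r_3 = 30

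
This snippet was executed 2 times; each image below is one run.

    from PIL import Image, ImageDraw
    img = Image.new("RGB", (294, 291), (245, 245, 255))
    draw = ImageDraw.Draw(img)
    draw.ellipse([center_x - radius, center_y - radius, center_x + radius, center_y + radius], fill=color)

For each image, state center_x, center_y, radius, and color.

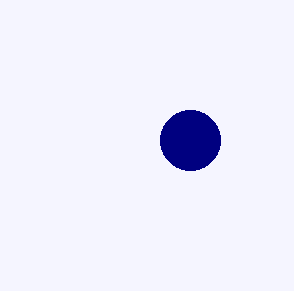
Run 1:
center_x = 190
center_y = 140
radius = 30
color = 'navy'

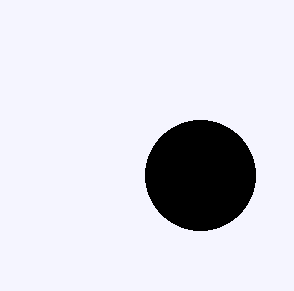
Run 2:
center_x = 200
center_y = 175
radius = 55
color = 'black'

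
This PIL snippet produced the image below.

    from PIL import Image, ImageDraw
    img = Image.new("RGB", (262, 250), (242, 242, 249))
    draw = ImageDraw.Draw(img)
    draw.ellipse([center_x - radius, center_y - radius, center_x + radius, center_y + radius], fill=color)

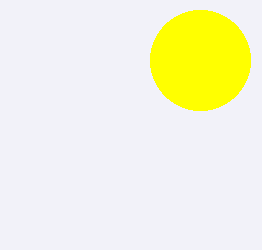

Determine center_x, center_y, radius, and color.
center_x = 200; center_y = 60; radius = 50; color = 'yellow'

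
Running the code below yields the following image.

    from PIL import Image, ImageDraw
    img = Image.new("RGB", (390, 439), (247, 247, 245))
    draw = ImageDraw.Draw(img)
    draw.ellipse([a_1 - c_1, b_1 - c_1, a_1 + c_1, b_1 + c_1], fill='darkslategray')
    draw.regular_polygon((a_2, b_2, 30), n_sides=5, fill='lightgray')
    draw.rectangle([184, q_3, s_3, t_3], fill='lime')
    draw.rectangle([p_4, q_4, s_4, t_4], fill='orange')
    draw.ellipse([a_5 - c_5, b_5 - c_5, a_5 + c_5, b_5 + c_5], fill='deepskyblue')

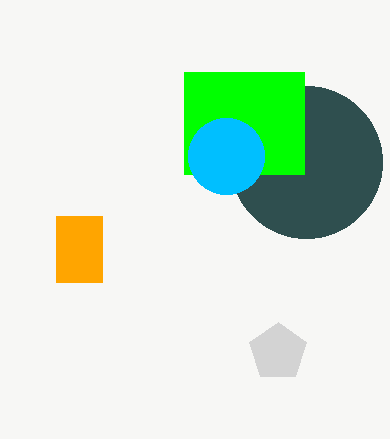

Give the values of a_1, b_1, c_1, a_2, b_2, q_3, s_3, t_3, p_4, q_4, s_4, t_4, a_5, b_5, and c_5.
a_1 = 306, b_1 = 162, c_1 = 76, a_2 = 278, b_2 = 352, q_3 = 72, s_3 = 304, t_3 = 174, p_4 = 56, q_4 = 216, s_4 = 102, t_4 = 282, a_5 = 226, b_5 = 156, c_5 = 38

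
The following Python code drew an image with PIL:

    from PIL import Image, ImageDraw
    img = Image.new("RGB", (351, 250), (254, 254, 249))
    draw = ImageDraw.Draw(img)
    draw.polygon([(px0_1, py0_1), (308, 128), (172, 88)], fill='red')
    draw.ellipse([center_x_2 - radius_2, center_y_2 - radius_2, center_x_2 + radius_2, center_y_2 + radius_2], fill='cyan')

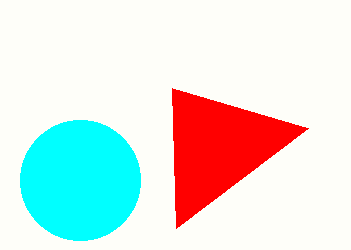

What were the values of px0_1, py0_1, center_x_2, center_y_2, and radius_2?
px0_1 = 176, py0_1 = 228, center_x_2 = 80, center_y_2 = 180, radius_2 = 60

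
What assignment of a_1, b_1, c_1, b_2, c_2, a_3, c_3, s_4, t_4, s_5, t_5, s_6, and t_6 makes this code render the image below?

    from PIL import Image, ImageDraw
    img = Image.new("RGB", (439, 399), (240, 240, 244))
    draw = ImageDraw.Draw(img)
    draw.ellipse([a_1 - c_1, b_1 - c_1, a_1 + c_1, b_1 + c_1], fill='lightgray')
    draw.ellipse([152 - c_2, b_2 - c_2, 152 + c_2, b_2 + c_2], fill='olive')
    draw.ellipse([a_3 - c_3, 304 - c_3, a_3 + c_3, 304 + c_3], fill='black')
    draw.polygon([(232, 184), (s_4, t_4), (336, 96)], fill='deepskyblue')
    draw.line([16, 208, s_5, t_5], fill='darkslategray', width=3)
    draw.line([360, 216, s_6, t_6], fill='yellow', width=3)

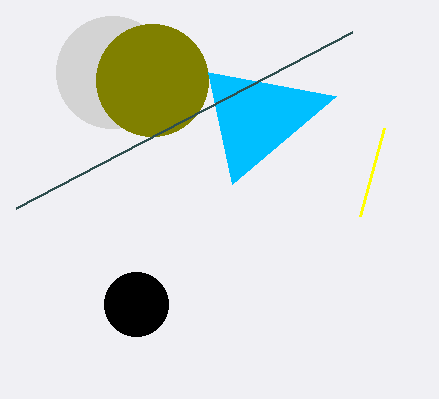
a_1 = 112
b_1 = 72
c_1 = 56
b_2 = 80
c_2 = 56
a_3 = 136
c_3 = 32
s_4 = 208
t_4 = 72
s_5 = 352
t_5 = 32
s_6 = 384
t_6 = 128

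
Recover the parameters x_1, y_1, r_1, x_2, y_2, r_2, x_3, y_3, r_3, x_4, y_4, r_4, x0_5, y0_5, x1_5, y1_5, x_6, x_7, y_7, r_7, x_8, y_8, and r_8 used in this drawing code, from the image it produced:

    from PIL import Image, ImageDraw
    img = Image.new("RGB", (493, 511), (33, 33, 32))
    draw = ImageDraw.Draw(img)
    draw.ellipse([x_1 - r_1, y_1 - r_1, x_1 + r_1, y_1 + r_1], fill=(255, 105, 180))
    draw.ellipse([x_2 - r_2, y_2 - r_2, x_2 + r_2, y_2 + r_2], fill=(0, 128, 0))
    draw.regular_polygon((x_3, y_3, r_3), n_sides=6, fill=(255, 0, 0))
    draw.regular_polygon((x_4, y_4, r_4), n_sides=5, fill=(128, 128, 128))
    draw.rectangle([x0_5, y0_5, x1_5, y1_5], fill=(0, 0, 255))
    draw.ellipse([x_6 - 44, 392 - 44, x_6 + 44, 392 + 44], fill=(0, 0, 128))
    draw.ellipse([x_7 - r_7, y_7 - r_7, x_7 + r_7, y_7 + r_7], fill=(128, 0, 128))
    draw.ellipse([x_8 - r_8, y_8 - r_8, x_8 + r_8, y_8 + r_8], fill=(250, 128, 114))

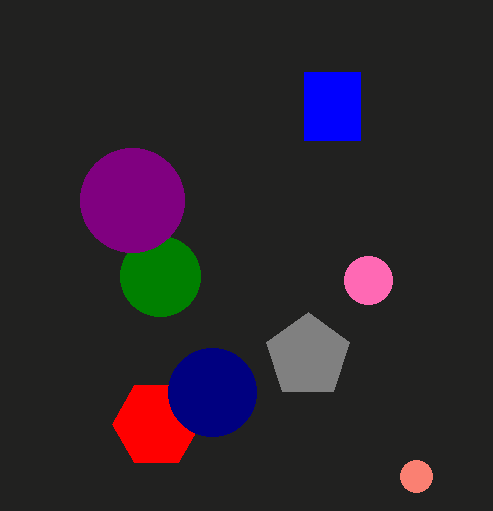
x_1 = 368
y_1 = 280
r_1 = 24
x_2 = 160
y_2 = 276
r_2 = 40
x_3 = 156
y_3 = 424
r_3 = 44
x_4 = 308
y_4 = 356
r_4 = 44
x0_5 = 304
y0_5 = 72
x1_5 = 360
y1_5 = 140
x_6 = 212
x_7 = 132
y_7 = 200
r_7 = 52
x_8 = 416
y_8 = 476
r_8 = 16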